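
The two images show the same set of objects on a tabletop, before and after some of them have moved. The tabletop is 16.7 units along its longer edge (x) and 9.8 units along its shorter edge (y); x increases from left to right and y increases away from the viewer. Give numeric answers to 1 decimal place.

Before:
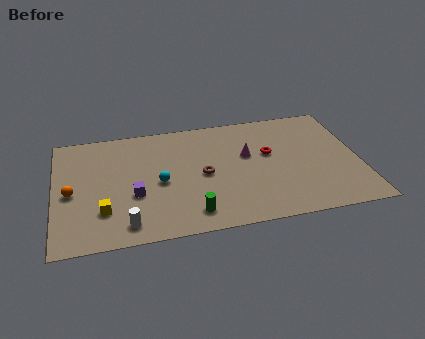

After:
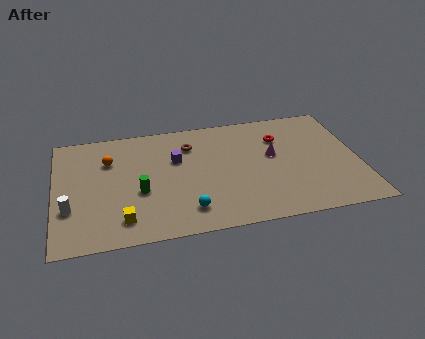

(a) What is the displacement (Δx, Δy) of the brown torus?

(-0.6, 2.7)

The brown torus started near (8.1, 4.7) and ended near (7.5, 7.4).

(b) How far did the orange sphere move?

3.2

The orange sphere moved from about (0.9, 4.5) to (3.0, 6.9), a distance of √(2.1² + 2.4²) ≈ 3.2.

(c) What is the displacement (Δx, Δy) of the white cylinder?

(-3.0, 1.8)

From the two frames, the white cylinder sits at roughly (3.8, 1.4) before and (0.8, 3.2) after.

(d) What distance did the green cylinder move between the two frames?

3.5

The green cylinder was near (7.3, 1.6) before and (4.6, 3.9) after, so it travelled √(2.7² + 2.3²) ≈ 3.5 units.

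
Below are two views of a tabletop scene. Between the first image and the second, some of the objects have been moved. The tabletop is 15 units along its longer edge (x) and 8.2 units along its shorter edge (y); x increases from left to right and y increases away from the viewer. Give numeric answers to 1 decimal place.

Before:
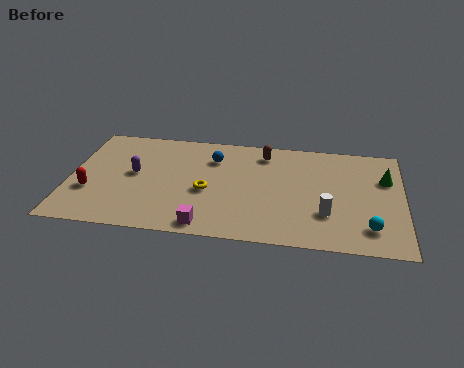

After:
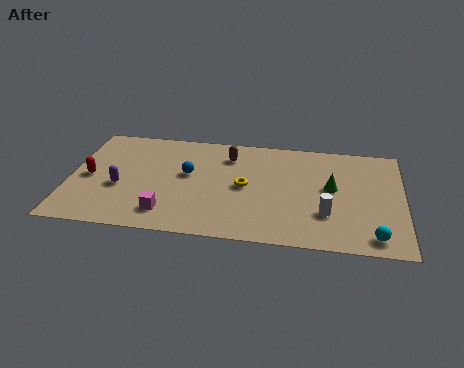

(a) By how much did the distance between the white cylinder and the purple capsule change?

+0.4

The distance was about 8.9 in the first image and 9.3 in the second, so they moved 0.4 units further apart.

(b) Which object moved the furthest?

the green cone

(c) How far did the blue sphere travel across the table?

1.8

The blue sphere was near (6.4, 6.1) before and (5.3, 4.7) after, so it travelled √(1.1² + 1.4²) ≈ 1.8 units.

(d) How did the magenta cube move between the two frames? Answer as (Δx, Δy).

(-1.8, 0.7)

From the two frames, the magenta cube sits at roughly (6.3, 0.9) before and (4.5, 1.6) after.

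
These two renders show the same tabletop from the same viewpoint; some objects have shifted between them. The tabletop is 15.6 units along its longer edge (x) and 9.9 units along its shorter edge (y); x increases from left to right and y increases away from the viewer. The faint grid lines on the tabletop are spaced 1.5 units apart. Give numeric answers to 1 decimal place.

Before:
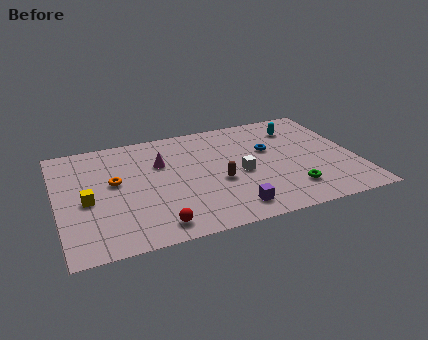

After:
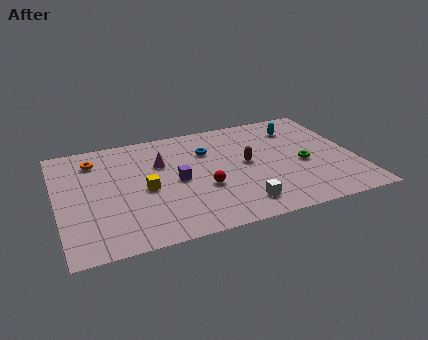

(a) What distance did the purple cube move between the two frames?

4.1

The purple cube was near (8.7, 1.5) before and (6.2, 4.8) after, so it travelled √(2.5² + 3.3²) ≈ 4.1 units.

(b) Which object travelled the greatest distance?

the purple cube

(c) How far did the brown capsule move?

2.0

The brown capsule was near (8.3, 4.0) before and (9.9, 5.2) after, so it travelled √(1.6² + 1.2²) ≈ 2.0 units.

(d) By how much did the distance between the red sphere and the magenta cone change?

-1.8

They were about 5.3 units apart before and 3.5 after — 1.8 units closer together.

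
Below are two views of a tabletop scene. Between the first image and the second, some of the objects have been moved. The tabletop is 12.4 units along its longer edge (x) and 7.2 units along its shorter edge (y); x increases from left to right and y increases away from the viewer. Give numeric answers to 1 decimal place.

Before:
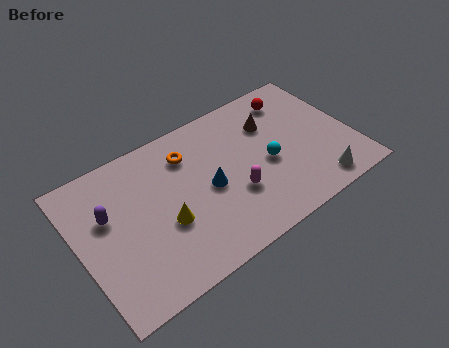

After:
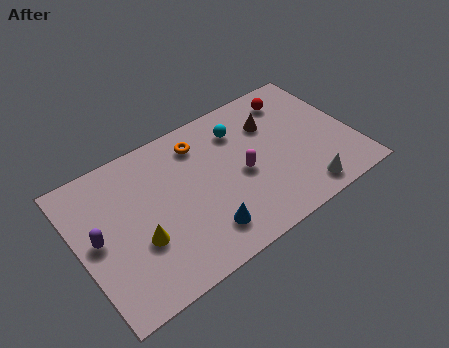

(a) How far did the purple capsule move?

1.0

From (1.4, 4.5) to (0.8, 3.7), the purple capsule covered √(0.6² + 0.8²) ≈ 1.0 units.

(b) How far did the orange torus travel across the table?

0.7

From (5.2, 5.5) to (5.8, 5.8), the orange torus covered √(0.6² + 0.3²) ≈ 0.7 units.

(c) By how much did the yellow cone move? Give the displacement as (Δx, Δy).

(-1.2, -0.2)

From the two frames, the yellow cone sits at roughly (3.7, 2.8) before and (2.5, 2.6) after.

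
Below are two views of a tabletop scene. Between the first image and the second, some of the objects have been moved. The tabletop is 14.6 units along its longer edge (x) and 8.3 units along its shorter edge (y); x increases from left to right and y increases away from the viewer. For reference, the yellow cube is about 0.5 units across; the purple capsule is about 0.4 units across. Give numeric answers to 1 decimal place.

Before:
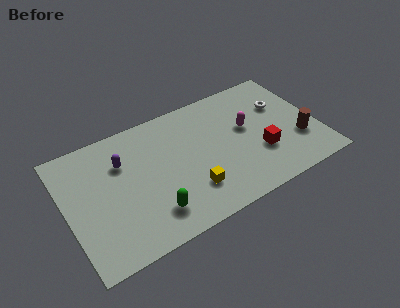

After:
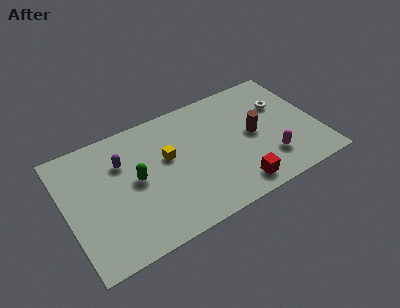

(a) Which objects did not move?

the white torus and the purple capsule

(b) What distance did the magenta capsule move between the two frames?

2.8

The magenta capsule moved from about (10.6, 4.8) to (11.5, 2.1), a distance of √(0.9² + 2.7²) ≈ 2.8.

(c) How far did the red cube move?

2.3

From (11.1, 2.8) to (9.4, 1.2), the red cube covered √(1.7² + 1.6²) ≈ 2.3 units.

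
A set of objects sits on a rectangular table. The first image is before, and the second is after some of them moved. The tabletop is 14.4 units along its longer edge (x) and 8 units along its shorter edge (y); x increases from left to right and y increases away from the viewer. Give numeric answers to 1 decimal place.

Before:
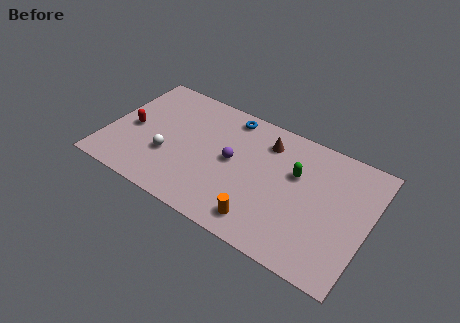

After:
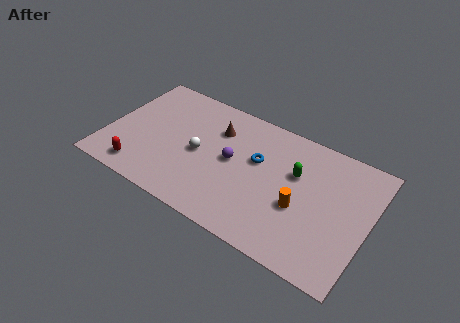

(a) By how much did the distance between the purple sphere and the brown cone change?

-0.7

Before: roughly 2.6 units apart; after: 1.9. That's 0.7 units closer together.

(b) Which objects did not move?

the purple sphere and the green capsule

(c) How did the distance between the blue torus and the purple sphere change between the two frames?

-1.4

They were about 2.9 units apart before and 1.5 after — 1.4 units closer together.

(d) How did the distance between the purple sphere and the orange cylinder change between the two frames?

+0.4

They were about 3.6 units apart before and 4.0 after — 0.4 units further apart.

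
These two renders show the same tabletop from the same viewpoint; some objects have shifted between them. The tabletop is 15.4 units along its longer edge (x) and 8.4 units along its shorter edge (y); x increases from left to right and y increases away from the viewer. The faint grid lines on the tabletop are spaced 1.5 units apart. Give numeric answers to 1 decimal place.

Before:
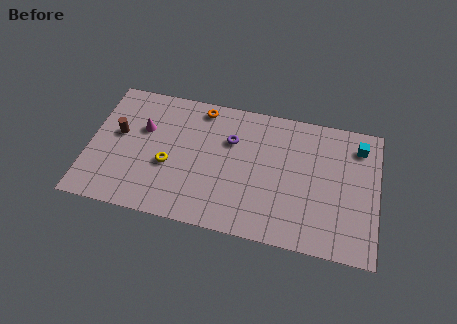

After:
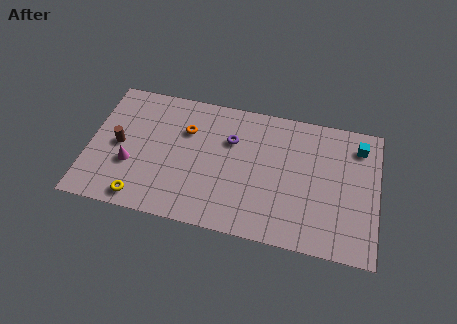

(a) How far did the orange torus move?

1.7

The orange torus was near (5.8, 7.4) before and (5.1, 5.8) after, so it travelled √(0.7² + 1.6²) ≈ 1.7 units.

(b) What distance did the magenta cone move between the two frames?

2.5

The magenta cone moved from about (2.8, 5.4) to (2.3, 3.0), a distance of √(0.5² + 2.4²) ≈ 2.5.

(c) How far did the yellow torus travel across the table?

2.7

The yellow torus moved from about (4.3, 3.4) to (3.0, 1.0), a distance of √(1.3² + 2.4²) ≈ 2.7.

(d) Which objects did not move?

the cyan cube and the purple torus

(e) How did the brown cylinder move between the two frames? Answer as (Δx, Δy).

(0.1, -0.7)

The brown cylinder was at about (1.5, 4.8) and moved to about (1.6, 4.1).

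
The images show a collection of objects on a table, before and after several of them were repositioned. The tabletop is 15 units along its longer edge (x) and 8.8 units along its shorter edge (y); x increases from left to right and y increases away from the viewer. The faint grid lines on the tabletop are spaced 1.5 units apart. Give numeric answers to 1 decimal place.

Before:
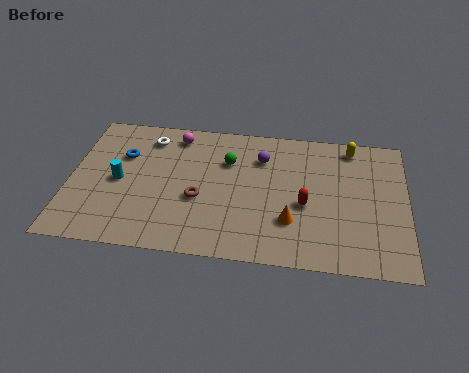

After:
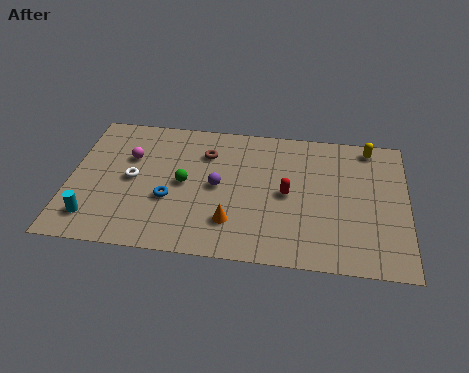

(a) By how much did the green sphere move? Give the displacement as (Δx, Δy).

(-1.9, -1.7)

The green sphere was at about (7.0, 6.1) and moved to about (5.1, 4.4).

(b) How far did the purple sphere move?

2.8

The purple sphere moved from about (8.5, 6.5) to (6.6, 4.4), a distance of √(1.9² + 2.1²) ≈ 2.8.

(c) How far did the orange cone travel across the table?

2.6

The orange cone moved from about (9.9, 2.6) to (7.3, 2.2), a distance of √(2.6² + 0.4²) ≈ 2.6.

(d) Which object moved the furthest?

the blue torus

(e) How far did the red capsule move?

1.0

The red capsule was near (10.5, 3.7) before and (9.7, 4.3) after, so it travelled √(0.8² + 0.6²) ≈ 1.0 units.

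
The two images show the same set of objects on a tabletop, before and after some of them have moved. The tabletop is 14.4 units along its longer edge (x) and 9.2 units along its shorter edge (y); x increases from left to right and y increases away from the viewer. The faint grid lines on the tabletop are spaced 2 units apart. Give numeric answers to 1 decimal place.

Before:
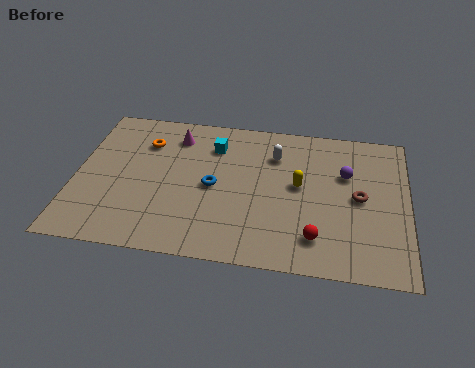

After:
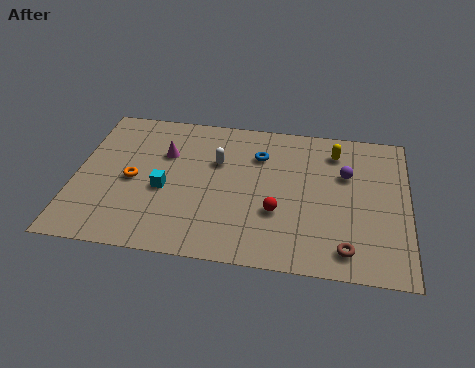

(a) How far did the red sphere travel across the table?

2.1

The red sphere was near (10.5, 1.9) before and (8.8, 3.2) after, so it travelled √(1.7² + 1.3²) ≈ 2.1 units.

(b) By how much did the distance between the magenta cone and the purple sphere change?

+0.3

The distance was about 7.6 in the first image and 7.9 in the second, so they moved 0.3 units further apart.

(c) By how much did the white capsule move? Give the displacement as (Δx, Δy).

(-2.5, -0.8)

The white capsule started near (8.6, 6.8) and ended near (6.1, 6.0).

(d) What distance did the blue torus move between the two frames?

3.0

The blue torus was near (6.0, 4.4) before and (7.9, 6.7) after, so it travelled √(1.9² + 2.3²) ≈ 3.0 units.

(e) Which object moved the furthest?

the cyan cube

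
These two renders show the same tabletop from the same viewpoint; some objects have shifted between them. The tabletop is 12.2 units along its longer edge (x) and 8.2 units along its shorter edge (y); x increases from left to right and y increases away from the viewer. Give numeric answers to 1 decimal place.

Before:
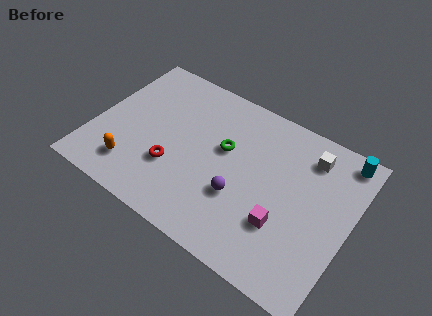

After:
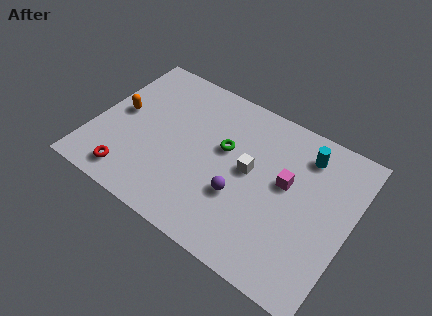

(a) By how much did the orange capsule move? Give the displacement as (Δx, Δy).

(-1.1, 2.6)

From the two frames, the orange capsule sits at roughly (2.2, 1.7) before and (1.1, 4.3) after.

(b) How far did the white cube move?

3.3

The white cube was near (9.9, 6.6) before and (7.4, 4.4) after, so it travelled √(2.5² + 2.2²) ≈ 3.3 units.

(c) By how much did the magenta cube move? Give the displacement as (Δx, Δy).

(-0.2, 2.1)

The magenta cube was at about (9.3, 2.6) and moved to about (9.1, 4.7).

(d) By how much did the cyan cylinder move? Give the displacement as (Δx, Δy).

(-1.7, -0.7)

From the two frames, the cyan cylinder sits at roughly (11.4, 7.3) before and (9.7, 6.6) after.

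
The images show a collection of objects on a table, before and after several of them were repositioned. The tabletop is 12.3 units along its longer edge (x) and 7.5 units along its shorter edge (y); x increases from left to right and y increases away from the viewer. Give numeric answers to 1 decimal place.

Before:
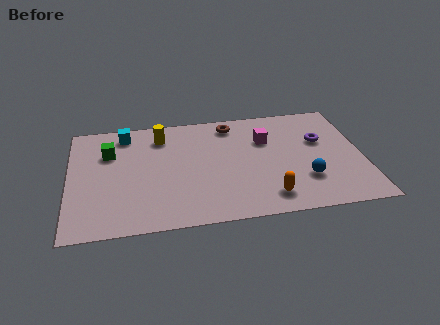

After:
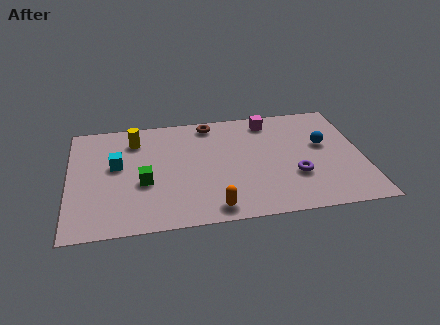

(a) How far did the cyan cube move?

2.1

The cyan cube moved from about (2.4, 6.4) to (2.0, 4.3), a distance of √(0.4² + 2.1²) ≈ 2.1.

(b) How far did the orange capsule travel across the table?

2.3

From (8.2, 1.3) to (5.9, 0.9), the orange capsule covered √(2.3² + 0.4²) ≈ 2.3 units.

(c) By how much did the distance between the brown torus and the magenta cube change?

+0.6

Before: roughly 1.9 units apart; after: 2.5. That's 0.6 units further apart.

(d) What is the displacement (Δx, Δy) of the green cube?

(1.4, -2.2)

From the two frames, the green cube sits at roughly (1.7, 5.2) before and (3.1, 3.0) after.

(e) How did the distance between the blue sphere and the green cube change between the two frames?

-0.9

Before: roughly 8.6 units apart; after: 7.7. That's 0.9 units closer together.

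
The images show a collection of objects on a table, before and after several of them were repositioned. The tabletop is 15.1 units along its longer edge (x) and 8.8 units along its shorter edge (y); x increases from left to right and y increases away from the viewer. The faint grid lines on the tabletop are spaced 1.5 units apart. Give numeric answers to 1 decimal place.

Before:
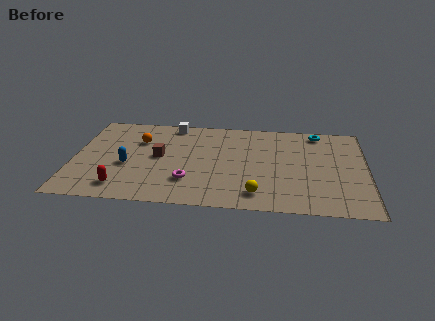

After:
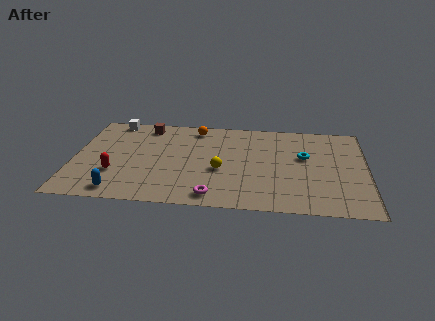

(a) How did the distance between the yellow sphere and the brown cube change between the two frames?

-0.3

Before: roughly 6.0 units apart; after: 5.7. That's 0.3 units closer together.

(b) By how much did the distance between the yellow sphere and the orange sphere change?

-3.5

Before: roughly 7.7 units apart; after: 4.2. That's 3.5 units closer together.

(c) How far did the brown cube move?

3.1

From (4.4, 4.6) to (3.6, 7.6), the brown cube covered √(0.8² + 3.0²) ≈ 3.1 units.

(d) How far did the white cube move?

3.1

The white cube moved from about (5.0, 7.9) to (1.9, 8.0), a distance of √(3.1² + 0.1²) ≈ 3.1.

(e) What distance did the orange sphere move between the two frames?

3.3

The orange sphere was near (3.3, 6.1) before and (6.2, 7.6) after, so it travelled √(2.9² + 1.5²) ≈ 3.3 units.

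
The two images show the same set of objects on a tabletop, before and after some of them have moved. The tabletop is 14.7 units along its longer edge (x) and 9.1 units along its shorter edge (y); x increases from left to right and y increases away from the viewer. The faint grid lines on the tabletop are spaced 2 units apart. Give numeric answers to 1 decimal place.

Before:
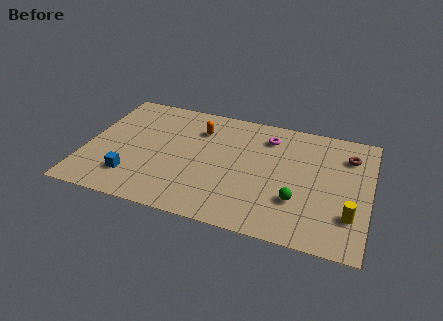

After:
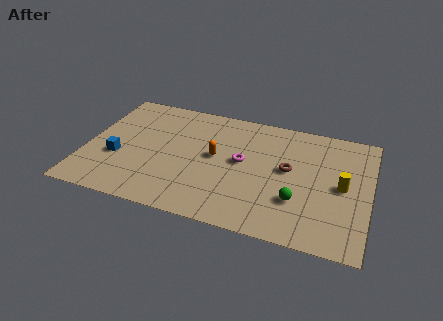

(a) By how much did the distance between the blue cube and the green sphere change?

+0.9

The distance was about 8.5 in the first image and 9.4 in the second, so they moved 0.9 units further apart.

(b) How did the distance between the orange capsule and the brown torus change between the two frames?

-4.0

They were about 7.8 units apart before and 3.8 after — 4.0 units closer together.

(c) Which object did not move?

the green sphere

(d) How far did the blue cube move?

1.6

The blue cube moved from about (2.6, 2.1) to (1.7, 3.4), a distance of √(0.9² + 1.3²) ≈ 1.6.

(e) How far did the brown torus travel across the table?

3.6

The brown torus moved from about (13.5, 6.9) to (10.5, 5.0), a distance of √(3.0² + 1.9²) ≈ 3.6.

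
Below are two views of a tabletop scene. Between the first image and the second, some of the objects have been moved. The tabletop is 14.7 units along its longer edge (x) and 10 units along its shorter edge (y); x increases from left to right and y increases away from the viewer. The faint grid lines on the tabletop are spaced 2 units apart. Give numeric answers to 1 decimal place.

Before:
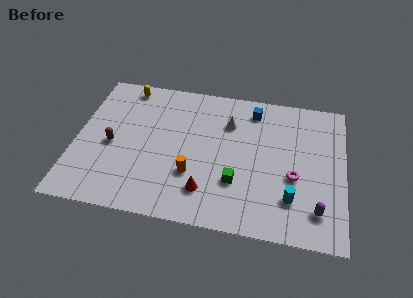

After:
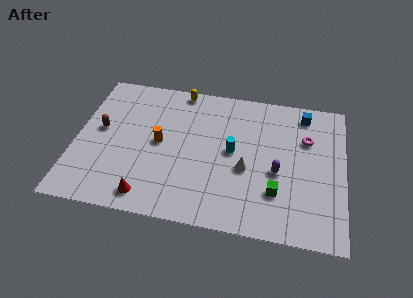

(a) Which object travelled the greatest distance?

the cyan cylinder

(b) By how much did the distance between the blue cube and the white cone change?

+3.6

They were about 1.8 units apart before and 5.4 after — 3.6 units further apart.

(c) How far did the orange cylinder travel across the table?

2.7

The orange cylinder moved from about (6.5, 3.2) to (4.6, 5.1), a distance of √(1.9² + 1.9²) ≈ 2.7.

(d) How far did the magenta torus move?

2.9

The magenta torus moved from about (12.0, 4.0) to (12.6, 6.8), a distance of √(0.6² + 2.8²) ≈ 2.9.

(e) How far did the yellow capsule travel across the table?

3.0

The yellow capsule moved from about (2.5, 8.9) to (5.5, 9.2), a distance of √(3.0² + 0.3²) ≈ 3.0.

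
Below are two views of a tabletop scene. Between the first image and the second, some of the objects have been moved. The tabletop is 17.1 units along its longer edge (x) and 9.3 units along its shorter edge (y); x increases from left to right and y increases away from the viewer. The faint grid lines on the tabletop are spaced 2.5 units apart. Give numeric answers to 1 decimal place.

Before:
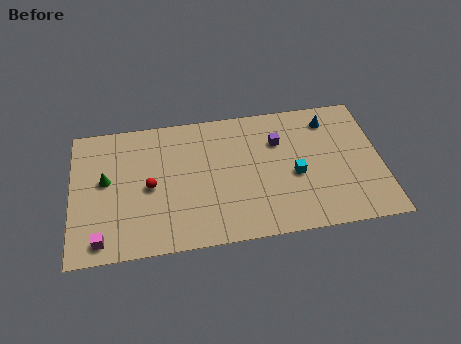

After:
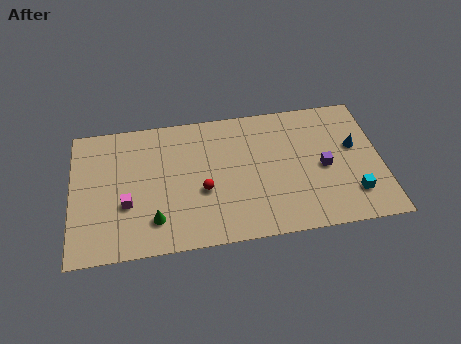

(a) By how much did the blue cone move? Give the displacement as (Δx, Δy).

(1.3, -2.1)

From the two frames, the blue cone sits at roughly (14.4, 7.6) before and (15.7, 5.5) after.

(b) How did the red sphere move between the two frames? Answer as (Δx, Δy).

(2.9, -0.7)

The red sphere started near (4.3, 4.4) and ended near (7.2, 3.7).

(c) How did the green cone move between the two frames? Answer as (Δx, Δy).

(2.6, -3.1)

From the two frames, the green cone sits at roughly (1.9, 5.2) before and (4.5, 2.1) after.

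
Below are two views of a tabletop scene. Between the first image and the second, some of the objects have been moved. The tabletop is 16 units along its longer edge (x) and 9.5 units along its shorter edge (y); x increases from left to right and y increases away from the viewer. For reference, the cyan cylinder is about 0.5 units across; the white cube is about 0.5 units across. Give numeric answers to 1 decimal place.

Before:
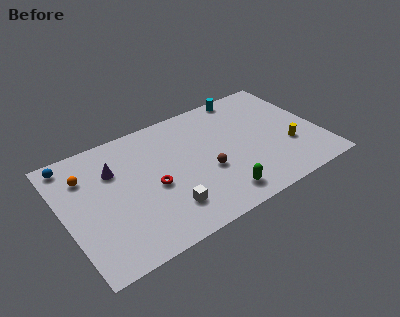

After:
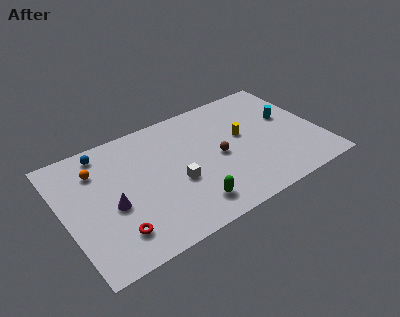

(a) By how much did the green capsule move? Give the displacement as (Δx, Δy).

(-1.8, 0.2)

From the two frames, the green capsule sits at roughly (9.1, 1.5) before and (7.3, 1.7) after.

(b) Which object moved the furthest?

the cyan cylinder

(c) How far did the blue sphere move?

2.0

The blue sphere moved from about (0.9, 8.4) to (2.9, 8.3), a distance of √(2.0² + 0.1²) ≈ 2.0.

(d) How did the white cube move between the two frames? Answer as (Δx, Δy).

(0.9, 1.6)

The white cube started near (5.9, 2.2) and ended near (6.8, 3.8).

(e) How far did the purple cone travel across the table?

2.6

From (3.3, 6.6) to (2.8, 4.0), the purple cone covered √(0.5² + 2.6²) ≈ 2.6 units.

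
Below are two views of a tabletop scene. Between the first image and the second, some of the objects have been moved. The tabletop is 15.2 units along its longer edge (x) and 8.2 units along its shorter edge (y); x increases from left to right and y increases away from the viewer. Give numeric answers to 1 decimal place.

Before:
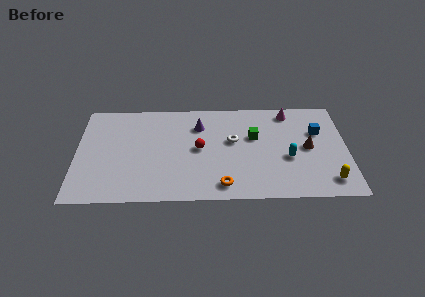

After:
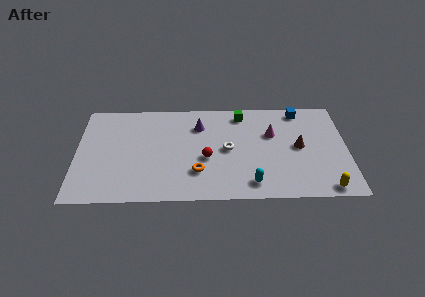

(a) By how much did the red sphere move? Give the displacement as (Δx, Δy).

(0.4, -0.8)

The red sphere started near (6.9, 4.2) and ended near (7.3, 3.4).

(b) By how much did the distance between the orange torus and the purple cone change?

-1.3

They were about 5.1 units apart before and 3.8 after — 1.3 units closer together.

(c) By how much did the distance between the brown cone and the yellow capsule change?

+0.8

The distance was about 2.9 in the first image and 3.7 in the second, so they moved 0.8 units further apart.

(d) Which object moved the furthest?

the cyan capsule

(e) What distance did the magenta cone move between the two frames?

2.1

The magenta cone moved from about (12.0, 7.1) to (11.0, 5.3), a distance of √(1.0² + 1.8²) ≈ 2.1.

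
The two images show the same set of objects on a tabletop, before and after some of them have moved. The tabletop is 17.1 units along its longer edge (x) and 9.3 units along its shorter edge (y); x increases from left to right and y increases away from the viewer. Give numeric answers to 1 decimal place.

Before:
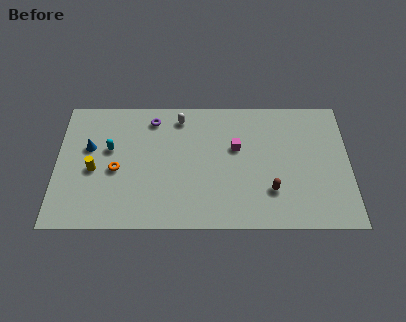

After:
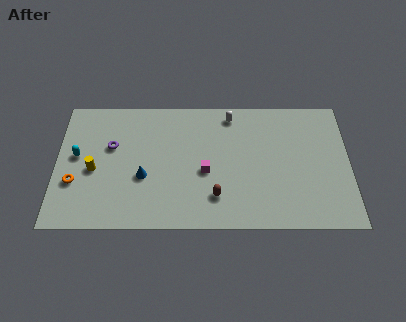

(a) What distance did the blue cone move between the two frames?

3.8

The blue cone was near (1.9, 5.7) before and (5.1, 3.6) after, so it travelled √(3.2² + 2.1²) ≈ 3.8 units.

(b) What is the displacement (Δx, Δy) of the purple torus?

(-2.4, -2.0)

The purple torus started near (5.6, 7.8) and ended near (3.2, 5.8).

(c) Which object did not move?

the yellow cylinder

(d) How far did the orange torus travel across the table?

2.6

The orange torus moved from about (3.5, 4.1) to (1.1, 3.2), a distance of √(2.4² + 0.9²) ≈ 2.6.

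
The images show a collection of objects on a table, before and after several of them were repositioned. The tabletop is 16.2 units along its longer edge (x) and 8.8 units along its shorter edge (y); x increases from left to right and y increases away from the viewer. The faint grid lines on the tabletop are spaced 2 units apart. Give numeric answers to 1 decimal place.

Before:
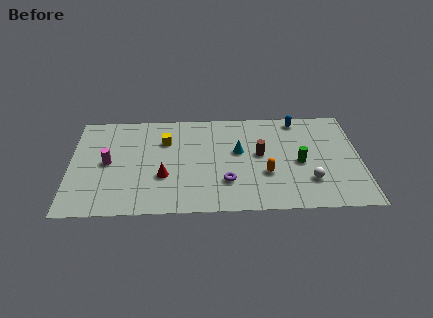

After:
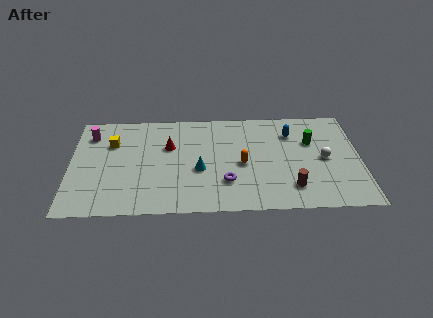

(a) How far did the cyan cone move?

2.7

From (9.4, 5.1) to (7.2, 3.6), the cyan cone covered √(2.2² + 1.5²) ≈ 2.7 units.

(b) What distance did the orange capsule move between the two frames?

1.6

From (10.9, 3.1) to (9.6, 4.0), the orange capsule covered √(1.3² + 0.9²) ≈ 1.6 units.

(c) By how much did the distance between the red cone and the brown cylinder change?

+2.1

Before: roughly 5.7 units apart; after: 7.8. That's 2.1 units further apart.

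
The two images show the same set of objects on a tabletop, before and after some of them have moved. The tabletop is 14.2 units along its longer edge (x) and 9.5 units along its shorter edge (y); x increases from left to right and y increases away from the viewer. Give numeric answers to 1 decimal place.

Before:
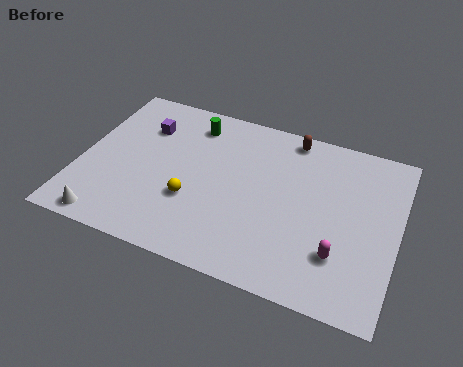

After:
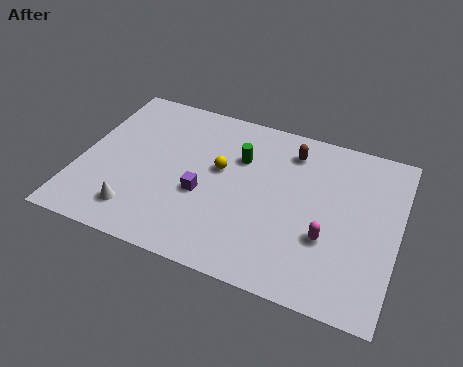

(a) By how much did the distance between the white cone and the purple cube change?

-2.7

They were about 6.1 units apart before and 3.4 after — 2.7 units closer together.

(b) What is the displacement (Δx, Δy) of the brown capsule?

(0.1, -0.8)

The brown capsule started near (9.1, 8.5) and ended near (9.2, 7.7).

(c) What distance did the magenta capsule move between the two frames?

0.9

The magenta capsule was near (11.8, 2.6) before and (11.2, 3.3) after, so it travelled √(0.6² + 0.7²) ≈ 0.9 units.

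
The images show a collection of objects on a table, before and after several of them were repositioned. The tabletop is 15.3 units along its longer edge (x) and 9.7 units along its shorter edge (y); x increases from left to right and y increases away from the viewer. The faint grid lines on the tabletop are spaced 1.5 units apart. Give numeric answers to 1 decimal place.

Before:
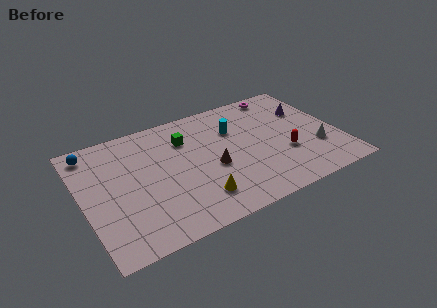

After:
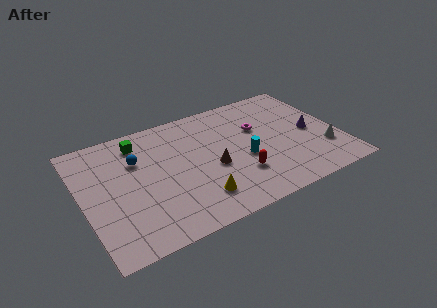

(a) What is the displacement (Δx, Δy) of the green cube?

(-2.7, 0.9)

From the two frames, the green cube sits at roughly (6.4, 7.1) before and (3.7, 8.0) after.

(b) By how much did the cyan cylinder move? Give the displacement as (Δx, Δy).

(0.2, -2.7)

The cyan cylinder was at about (9.3, 6.7) and moved to about (9.5, 4.0).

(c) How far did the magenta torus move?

3.1

From (12.5, 8.7) to (10.7, 6.2), the magenta torus covered √(1.8² + 2.5²) ≈ 3.1 units.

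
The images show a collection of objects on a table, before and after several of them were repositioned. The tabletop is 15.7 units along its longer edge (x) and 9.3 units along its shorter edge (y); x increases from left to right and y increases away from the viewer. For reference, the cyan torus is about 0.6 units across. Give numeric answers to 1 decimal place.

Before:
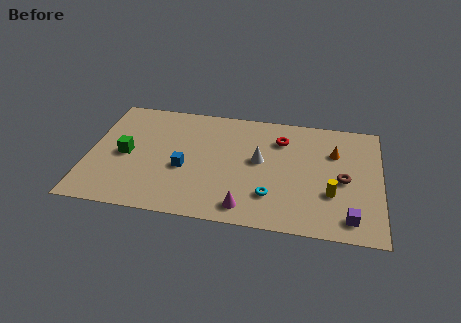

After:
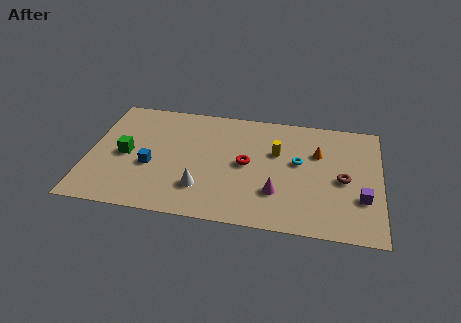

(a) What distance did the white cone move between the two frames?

4.0

The white cone moved from about (9.2, 5.1) to (6.2, 2.4), a distance of √(3.0² + 2.7²) ≈ 4.0.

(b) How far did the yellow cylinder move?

4.1

The yellow cylinder was near (13.1, 3.1) before and (10.1, 5.9) after, so it travelled √(3.0² + 2.8²) ≈ 4.1 units.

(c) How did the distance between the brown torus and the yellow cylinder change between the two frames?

+2.6

They were about 1.3 units apart before and 3.9 after — 2.6 units further apart.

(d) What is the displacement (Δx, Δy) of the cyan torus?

(1.4, 2.9)

The cyan torus started near (9.9, 2.4) and ended near (11.3, 5.3).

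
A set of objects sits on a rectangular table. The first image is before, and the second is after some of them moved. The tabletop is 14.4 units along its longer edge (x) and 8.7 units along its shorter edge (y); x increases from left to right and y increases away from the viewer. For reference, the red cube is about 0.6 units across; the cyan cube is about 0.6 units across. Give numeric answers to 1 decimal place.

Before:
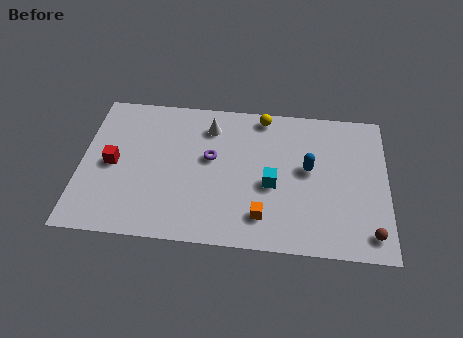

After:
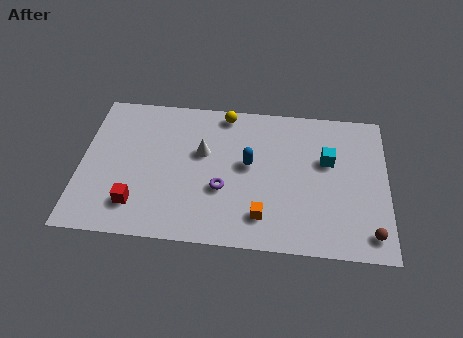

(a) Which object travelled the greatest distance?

the cyan cube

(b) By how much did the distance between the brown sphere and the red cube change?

-1.5

Before: roughly 12.4 units apart; after: 10.9. That's 1.5 units closer together.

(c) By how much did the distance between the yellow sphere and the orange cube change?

+0.3

They were about 6.0 units apart before and 6.3 after — 0.3 units further apart.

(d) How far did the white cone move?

1.6

The white cone moved from about (6.0, 6.9) to (5.7, 5.3), a distance of √(0.3² + 1.6²) ≈ 1.6.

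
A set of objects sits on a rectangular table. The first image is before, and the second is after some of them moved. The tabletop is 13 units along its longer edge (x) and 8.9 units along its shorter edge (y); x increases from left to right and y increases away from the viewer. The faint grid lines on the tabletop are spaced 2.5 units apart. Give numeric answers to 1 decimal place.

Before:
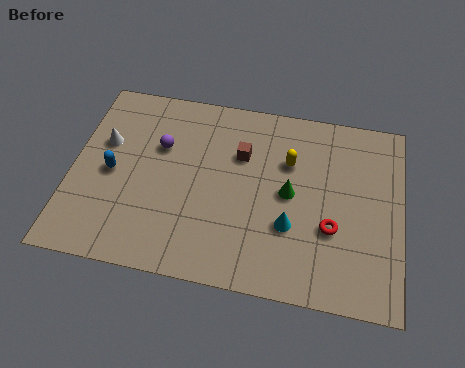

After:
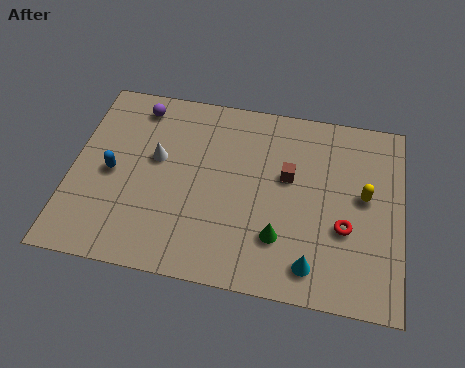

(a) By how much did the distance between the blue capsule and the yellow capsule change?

+2.8

The distance was about 7.1 in the first image and 9.9 in the second, so they moved 2.8 units further apart.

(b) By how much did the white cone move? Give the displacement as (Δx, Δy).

(2.1, -0.4)

The white cone was at about (1.2, 5.6) and moved to about (3.3, 5.2).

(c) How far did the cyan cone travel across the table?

1.8

The cyan cone was near (8.7, 3.0) before and (9.6, 1.4) after, so it travelled √(0.9² + 1.6²) ≈ 1.8 units.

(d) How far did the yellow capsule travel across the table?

3.2

The yellow capsule moved from about (8.5, 6.0) to (11.5, 4.9), a distance of √(3.0² + 1.1²) ≈ 3.2.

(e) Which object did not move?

the blue capsule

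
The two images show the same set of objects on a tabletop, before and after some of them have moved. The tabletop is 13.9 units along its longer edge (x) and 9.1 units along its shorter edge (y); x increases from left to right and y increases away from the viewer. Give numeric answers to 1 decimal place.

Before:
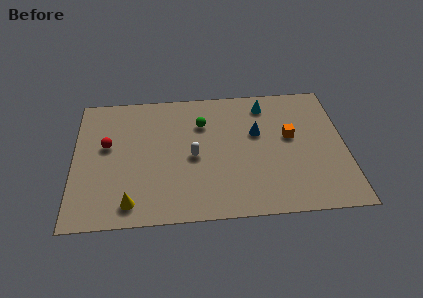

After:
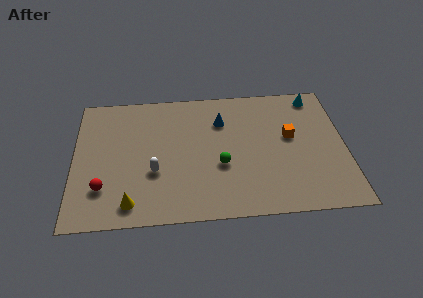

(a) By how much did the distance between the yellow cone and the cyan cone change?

+2.3

The distance was about 9.4 in the first image and 11.7 in the second, so they moved 2.3 units further apart.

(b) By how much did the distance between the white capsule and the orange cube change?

+2.2

Before: roughly 5.1 units apart; after: 7.3. That's 2.2 units further apart.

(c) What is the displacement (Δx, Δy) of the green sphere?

(0.9, -3.0)

The green sphere was at about (6.6, 6.5) and moved to about (7.5, 3.5).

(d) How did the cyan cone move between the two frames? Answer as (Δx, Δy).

(2.6, 0.4)

The cyan cone started near (9.9, 7.6) and ended near (12.5, 8.0).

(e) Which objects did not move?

the orange cube and the yellow cone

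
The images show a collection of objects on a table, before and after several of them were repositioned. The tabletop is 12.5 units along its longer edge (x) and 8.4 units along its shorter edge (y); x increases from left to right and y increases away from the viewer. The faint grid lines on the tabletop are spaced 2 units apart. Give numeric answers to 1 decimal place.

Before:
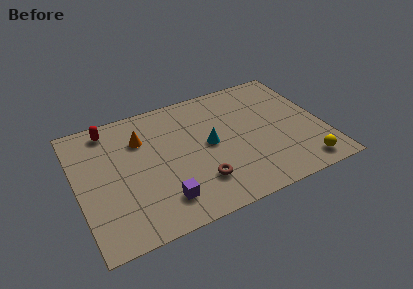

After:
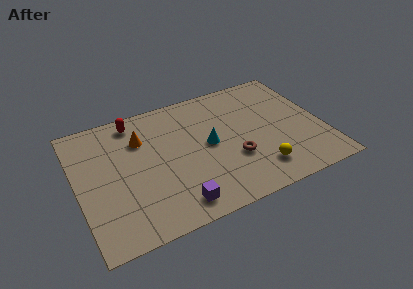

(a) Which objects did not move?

the orange cone and the cyan cone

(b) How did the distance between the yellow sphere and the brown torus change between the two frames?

-3.7

Before: roughly 5.3 units apart; after: 1.6. That's 3.7 units closer together.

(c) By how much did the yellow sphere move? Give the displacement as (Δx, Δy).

(-2.2, 0.6)

The yellow sphere was at about (11.1, 1.1) and moved to about (8.9, 1.7).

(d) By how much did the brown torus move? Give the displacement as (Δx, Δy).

(1.9, 0.8)

The brown torus was at about (5.9, 2.1) and moved to about (7.8, 2.9).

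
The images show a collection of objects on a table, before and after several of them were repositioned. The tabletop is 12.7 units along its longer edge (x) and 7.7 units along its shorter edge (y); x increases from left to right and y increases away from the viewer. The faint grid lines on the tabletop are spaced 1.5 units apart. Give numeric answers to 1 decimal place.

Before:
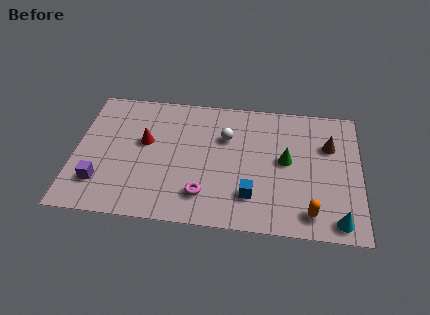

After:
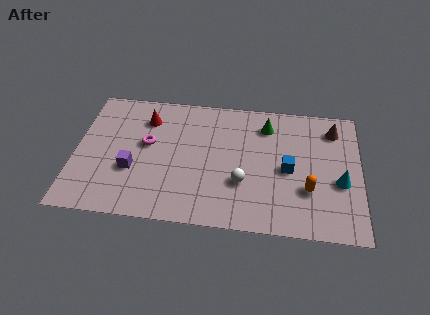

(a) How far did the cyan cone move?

2.2

From (11.7, 0.9) to (11.8, 3.1), the cyan cone covered √(0.1² + 2.2²) ≈ 2.2 units.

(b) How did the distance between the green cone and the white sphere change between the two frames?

+0.7

They were about 2.9 units apart before and 3.6 after — 0.7 units further apart.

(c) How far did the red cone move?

1.4

From (3.1, 4.5) to (3.1, 5.9), the red cone covered √(0.0² + 1.4²) ≈ 1.4 units.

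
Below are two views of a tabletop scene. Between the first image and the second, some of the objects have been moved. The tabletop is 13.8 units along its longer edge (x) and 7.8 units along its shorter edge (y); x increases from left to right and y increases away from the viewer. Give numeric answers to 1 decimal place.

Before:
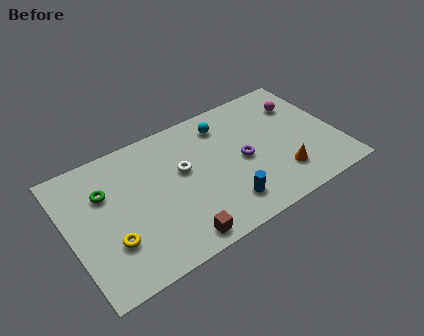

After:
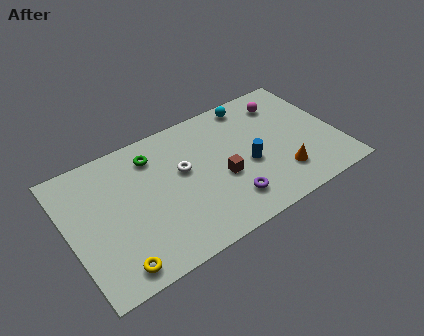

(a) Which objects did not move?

the white torus and the orange cone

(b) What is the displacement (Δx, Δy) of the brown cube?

(2.7, 2.3)

The brown cube started near (5.0, 0.9) and ended near (7.7, 3.2).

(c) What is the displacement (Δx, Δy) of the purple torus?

(-1.1, -2.0)

The purple torus was at about (8.9, 3.7) and moved to about (7.8, 1.7).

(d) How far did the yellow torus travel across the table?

1.4

The yellow torus moved from about (1.9, 2.4) to (1.9, 1.0), a distance of √(0.0² + 1.4²) ≈ 1.4.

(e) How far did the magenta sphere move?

0.9

From (12.3, 5.7) to (11.5, 6.2), the magenta sphere covered √(0.8² + 0.5²) ≈ 0.9 units.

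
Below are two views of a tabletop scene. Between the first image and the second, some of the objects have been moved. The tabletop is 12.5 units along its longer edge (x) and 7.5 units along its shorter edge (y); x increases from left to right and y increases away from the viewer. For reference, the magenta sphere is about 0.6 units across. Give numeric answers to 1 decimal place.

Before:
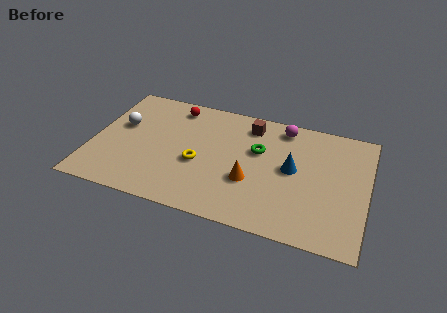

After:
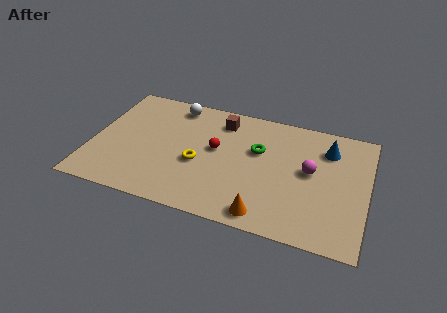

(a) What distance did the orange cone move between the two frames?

2.0

From (7.3, 2.7) to (8.1, 0.9), the orange cone covered √(0.8² + 1.8²) ≈ 2.0 units.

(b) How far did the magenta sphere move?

2.8

The magenta sphere moved from about (8.5, 6.5) to (9.9, 4.1), a distance of √(1.4² + 2.4²) ≈ 2.8.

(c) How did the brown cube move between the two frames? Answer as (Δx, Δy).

(-1.3, -0.1)

The brown cube was at about (7.0, 6.2) and moved to about (5.7, 6.1).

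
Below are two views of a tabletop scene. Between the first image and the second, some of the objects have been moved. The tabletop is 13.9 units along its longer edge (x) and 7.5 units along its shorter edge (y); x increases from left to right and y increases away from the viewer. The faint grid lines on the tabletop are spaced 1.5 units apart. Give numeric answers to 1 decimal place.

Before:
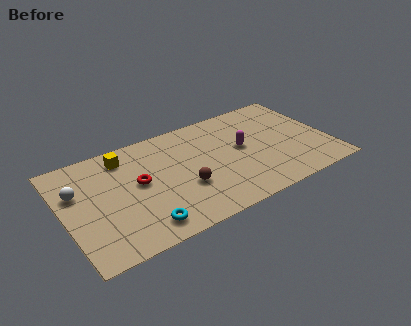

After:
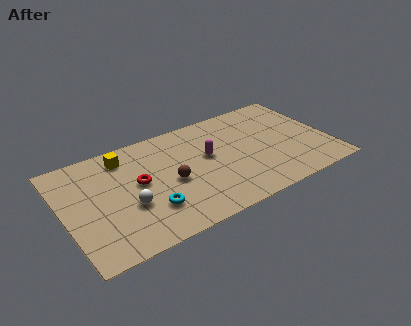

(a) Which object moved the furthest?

the white sphere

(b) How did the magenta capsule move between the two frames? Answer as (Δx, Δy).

(-1.8, 0.2)

From the two frames, the magenta capsule sits at roughly (9.4, 4.1) before and (7.6, 4.3) after.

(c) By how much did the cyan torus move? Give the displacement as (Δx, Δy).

(0.5, 0.9)

The cyan torus started near (3.7, 1.2) and ended near (4.2, 2.1).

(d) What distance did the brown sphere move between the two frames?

0.9

From (6.1, 2.7) to (5.5, 3.4), the brown sphere covered √(0.6² + 0.7²) ≈ 0.9 units.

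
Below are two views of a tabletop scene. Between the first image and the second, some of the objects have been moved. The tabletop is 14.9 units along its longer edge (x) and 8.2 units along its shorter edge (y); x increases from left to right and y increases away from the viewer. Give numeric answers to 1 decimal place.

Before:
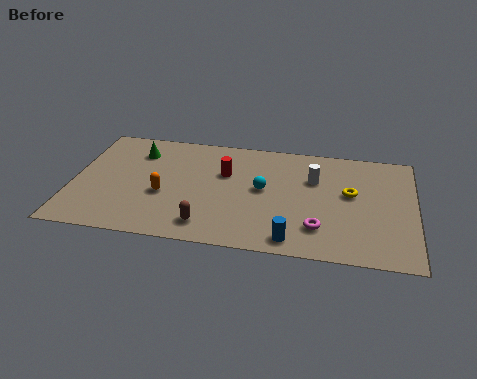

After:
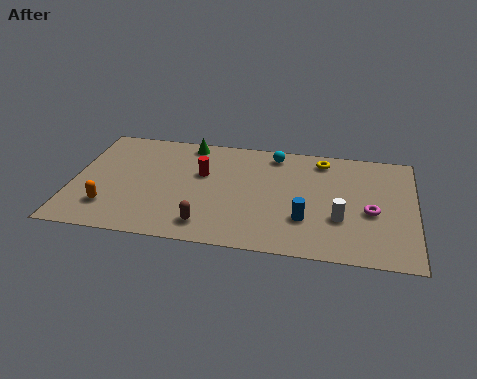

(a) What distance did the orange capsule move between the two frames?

2.6

The orange capsule moved from about (4.0, 3.3) to (1.7, 2.0), a distance of √(2.3² + 1.3²) ≈ 2.6.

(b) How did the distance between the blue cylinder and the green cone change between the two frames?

-1.6

Before: roughly 8.8 units apart; after: 7.2. That's 1.6 units closer together.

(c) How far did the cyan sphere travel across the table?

2.7

From (8.3, 4.4) to (8.7, 7.1), the cyan sphere covered √(0.4² + 2.7²) ≈ 2.7 units.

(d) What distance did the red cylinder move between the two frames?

1.0

From (6.6, 5.3) to (5.6, 5.1), the red cylinder covered √(1.0² + 0.2²) ≈ 1.0 units.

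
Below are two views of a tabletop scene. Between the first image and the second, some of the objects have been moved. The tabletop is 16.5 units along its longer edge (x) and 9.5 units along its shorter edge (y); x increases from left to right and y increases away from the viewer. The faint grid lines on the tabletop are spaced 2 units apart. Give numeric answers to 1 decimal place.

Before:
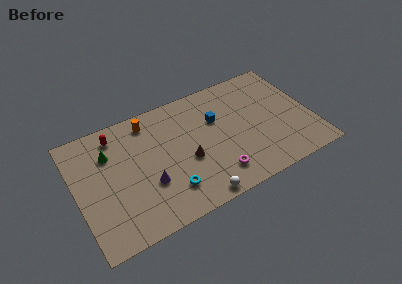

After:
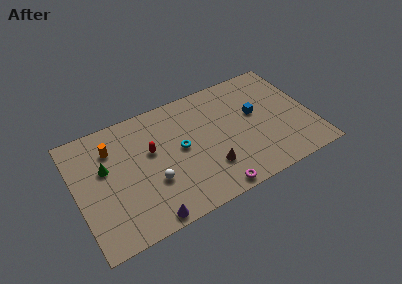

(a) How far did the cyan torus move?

3.0

From (6.1, 2.2) to (7.3, 5.0), the cyan torus covered √(1.2² + 2.8²) ≈ 3.0 units.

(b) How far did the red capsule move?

3.2

The red capsule moved from about (3.1, 8.0) to (5.3, 5.7), a distance of √(2.2² + 2.3²) ≈ 3.2.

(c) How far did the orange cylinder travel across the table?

2.9

The orange cylinder was near (5.4, 8.1) before and (2.7, 7.1) after, so it travelled √(2.7² + 1.0²) ≈ 2.9 units.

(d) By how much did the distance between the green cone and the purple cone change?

+1.3

They were about 4.2 units apart before and 5.5 after — 1.3 units further apart.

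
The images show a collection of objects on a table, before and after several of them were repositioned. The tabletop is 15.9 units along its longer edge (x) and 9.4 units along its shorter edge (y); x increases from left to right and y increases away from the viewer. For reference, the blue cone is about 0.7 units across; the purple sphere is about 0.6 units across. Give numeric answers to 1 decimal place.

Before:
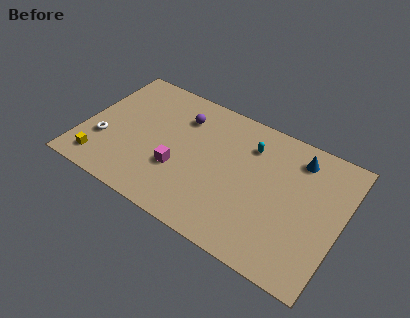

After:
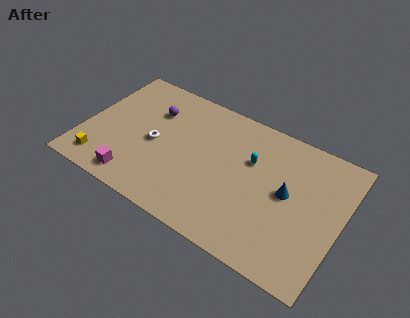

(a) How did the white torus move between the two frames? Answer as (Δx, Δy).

(3.0, 1.3)

The white torus was at about (1.4, 3.1) and moved to about (4.4, 4.4).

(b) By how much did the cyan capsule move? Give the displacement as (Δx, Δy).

(0.2, -1.0)

From the two frames, the cyan capsule sits at roughly (10.0, 7.1) before and (10.2, 6.1) after.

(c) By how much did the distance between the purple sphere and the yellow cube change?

-1.3

Before: roughly 7.0 units apart; after: 5.7. That's 1.3 units closer together.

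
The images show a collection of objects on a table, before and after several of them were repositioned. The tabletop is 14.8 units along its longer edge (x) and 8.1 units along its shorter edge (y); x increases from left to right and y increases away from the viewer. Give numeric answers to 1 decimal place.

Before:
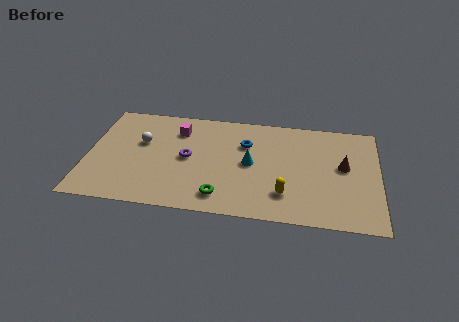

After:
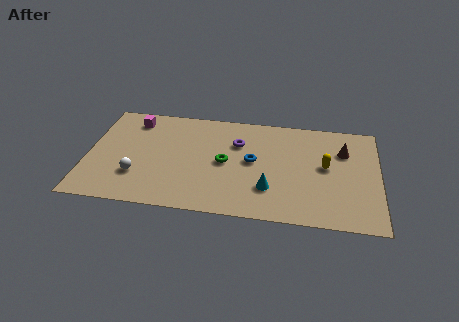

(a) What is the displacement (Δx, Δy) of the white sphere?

(-0.1, -2.6)

The white sphere was at about (2.7, 5.0) and moved to about (2.6, 2.4).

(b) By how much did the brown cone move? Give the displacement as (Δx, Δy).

(0.0, 1.2)

The brown cone was at about (13.0, 4.5) and moved to about (13.0, 5.7).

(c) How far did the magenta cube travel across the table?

2.4

The magenta cube was near (4.5, 6.2) before and (2.2, 6.7) after, so it travelled √(2.3² + 0.5²) ≈ 2.4 units.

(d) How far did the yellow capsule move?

3.1

The yellow capsule was near (10.1, 2.0) before and (12.1, 4.4) after, so it travelled √(2.0² + 2.4²) ≈ 3.1 units.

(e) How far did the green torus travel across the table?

2.6

The green torus moved from about (6.9, 1.4) to (7.0, 4.0), a distance of √(0.1² + 2.6²) ≈ 2.6.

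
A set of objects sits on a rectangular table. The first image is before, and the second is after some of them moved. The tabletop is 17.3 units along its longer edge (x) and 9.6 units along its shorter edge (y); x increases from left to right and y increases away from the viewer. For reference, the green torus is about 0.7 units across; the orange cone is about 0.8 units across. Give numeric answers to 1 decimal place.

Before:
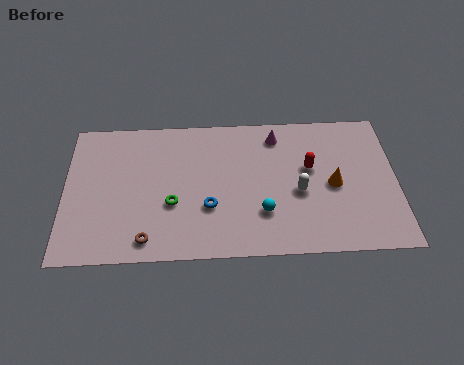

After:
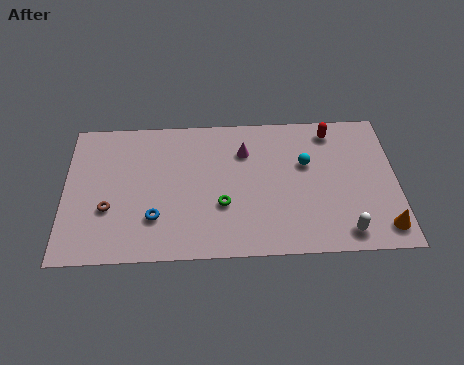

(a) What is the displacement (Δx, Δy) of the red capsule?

(1.2, 2.5)

From the two frames, the red capsule sits at roughly (12.8, 5.7) before and (14.0, 8.2) after.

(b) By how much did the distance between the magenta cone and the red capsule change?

+1.9

The distance was about 2.9 in the first image and 4.8 in the second, so they moved 1.9 units further apart.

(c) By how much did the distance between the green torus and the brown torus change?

+3.3

Before: roughly 2.6 units apart; after: 5.9. That's 3.3 units further apart.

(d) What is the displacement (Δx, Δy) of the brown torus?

(-2.0, 2.1)

From the two frames, the brown torus sits at roughly (4.3, 1.3) before and (2.3, 3.4) after.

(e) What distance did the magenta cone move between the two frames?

2.0

The magenta cone moved from about (11.1, 8.0) to (9.4, 7.0), a distance of √(1.7² + 1.0²) ≈ 2.0.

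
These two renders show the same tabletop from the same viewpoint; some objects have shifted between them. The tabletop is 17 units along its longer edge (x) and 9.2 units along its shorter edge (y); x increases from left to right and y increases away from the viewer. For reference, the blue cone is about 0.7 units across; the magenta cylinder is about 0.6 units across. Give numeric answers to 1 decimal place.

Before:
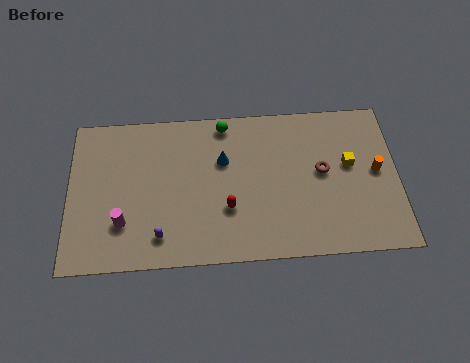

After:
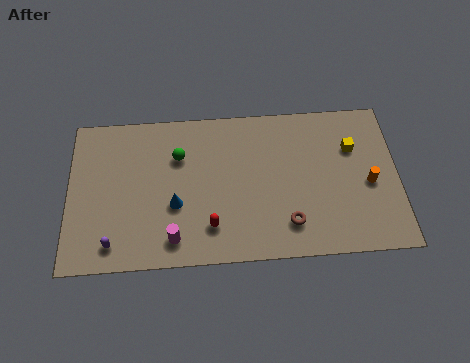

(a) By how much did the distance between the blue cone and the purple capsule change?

-1.6

Before: roughly 5.4 units apart; after: 3.8. That's 1.6 units closer together.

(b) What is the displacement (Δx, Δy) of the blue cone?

(-2.5, -2.5)

The blue cone started near (8.0, 6.0) and ended near (5.5, 3.5).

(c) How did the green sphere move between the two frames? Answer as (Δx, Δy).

(-2.4, -1.8)

From the two frames, the green sphere sits at roughly (8.1, 8.2) before and (5.7, 6.4) after.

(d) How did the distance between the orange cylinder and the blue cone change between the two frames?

+2.0

The distance was about 8.0 in the first image and 10.0 in the second, so they moved 2.0 units further apart.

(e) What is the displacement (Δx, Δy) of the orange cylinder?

(-0.4, -0.7)

The orange cylinder started near (15.9, 4.8) and ended near (15.5, 4.1).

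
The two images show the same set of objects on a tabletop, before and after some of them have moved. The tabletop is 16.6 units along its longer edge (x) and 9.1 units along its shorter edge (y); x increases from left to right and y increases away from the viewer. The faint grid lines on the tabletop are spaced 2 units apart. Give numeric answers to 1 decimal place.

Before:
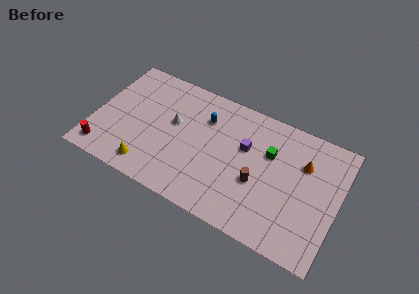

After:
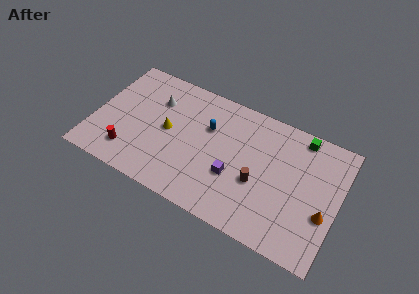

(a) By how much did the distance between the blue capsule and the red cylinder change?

-1.8

They were about 8.2 units apart before and 6.4 after — 1.8 units closer together.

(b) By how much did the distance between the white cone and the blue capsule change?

+1.3

They were about 2.4 units apart before and 3.7 after — 1.3 units further apart.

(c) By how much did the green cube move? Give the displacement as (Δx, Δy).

(1.9, 2.1)

From the two frames, the green cube sits at roughly (11.8, 6.0) before and (13.7, 8.1) after.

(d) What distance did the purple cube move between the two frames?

2.5

The purple cube moved from about (10.2, 5.7) to (9.7, 3.3), a distance of √(0.5² + 2.4²) ≈ 2.5.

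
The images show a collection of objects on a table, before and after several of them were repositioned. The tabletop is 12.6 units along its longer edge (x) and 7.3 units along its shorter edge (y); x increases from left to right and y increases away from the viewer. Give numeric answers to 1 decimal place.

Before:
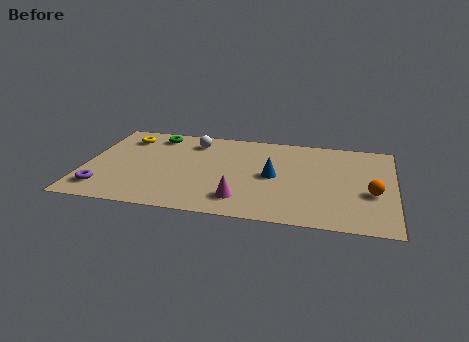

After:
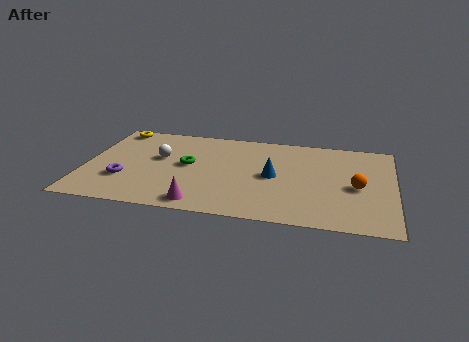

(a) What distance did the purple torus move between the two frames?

1.2

The purple torus moved from about (0.9, 1.4) to (1.7, 2.3), a distance of √(0.8² + 0.9²) ≈ 1.2.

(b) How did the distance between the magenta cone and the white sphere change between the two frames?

-1.0

Before: roughly 4.9 units apart; after: 3.9. That's 1.0 units closer together.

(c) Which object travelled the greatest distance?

the green torus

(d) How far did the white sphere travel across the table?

2.1

The white sphere moved from about (4.3, 5.9) to (3.0, 4.3), a distance of √(1.3² + 1.6²) ≈ 2.1.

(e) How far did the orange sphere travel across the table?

0.7

The orange sphere was near (11.7, 2.9) before and (11.1, 3.3) after, so it travelled √(0.6² + 0.4²) ≈ 0.7 units.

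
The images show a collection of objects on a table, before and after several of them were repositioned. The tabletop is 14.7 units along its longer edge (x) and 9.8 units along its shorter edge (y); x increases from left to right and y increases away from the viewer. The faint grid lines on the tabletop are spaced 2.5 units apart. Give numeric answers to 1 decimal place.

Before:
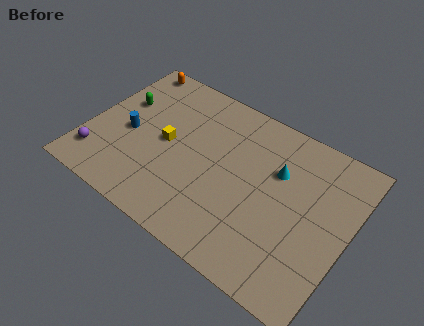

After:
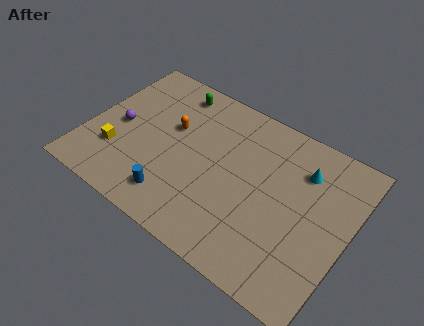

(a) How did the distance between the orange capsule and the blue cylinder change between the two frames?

-0.3

They were about 4.6 units apart before and 4.3 after — 0.3 units closer together.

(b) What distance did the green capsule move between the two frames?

3.4

The green capsule moved from about (1.5, 6.2) to (4.1, 8.4), a distance of √(2.6² + 2.2²) ≈ 3.4.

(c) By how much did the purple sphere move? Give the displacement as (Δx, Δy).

(0.7, 2.6)

The purple sphere started near (1.0, 2.0) and ended near (1.7, 4.6).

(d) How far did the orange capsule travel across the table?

4.2

From (1.4, 8.9) to (4.5, 6.0), the orange capsule covered √(3.1² + 2.9²) ≈ 4.2 units.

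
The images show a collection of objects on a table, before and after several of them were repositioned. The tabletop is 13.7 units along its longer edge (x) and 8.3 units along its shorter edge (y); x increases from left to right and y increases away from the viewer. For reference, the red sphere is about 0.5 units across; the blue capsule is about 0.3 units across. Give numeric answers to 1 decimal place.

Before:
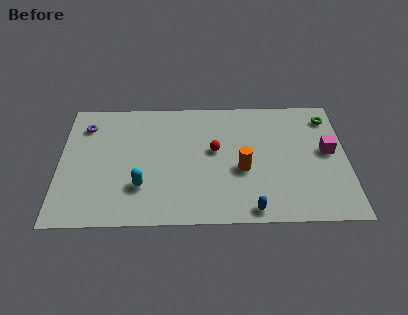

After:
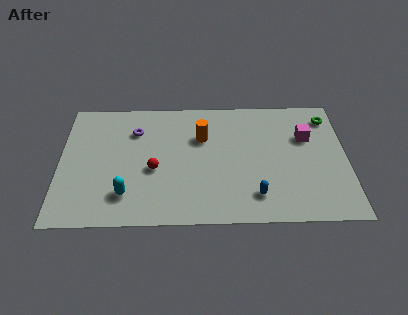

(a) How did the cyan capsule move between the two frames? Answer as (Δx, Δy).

(-0.7, -0.5)

From the two frames, the cyan capsule sits at roughly (3.9, 2.4) before and (3.2, 1.9) after.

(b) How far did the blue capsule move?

0.9

The blue capsule moved from about (9.1, 0.8) to (9.3, 1.7), a distance of √(0.2² + 0.9²) ≈ 0.9.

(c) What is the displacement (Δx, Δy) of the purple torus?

(2.4, -0.4)

From the two frames, the purple torus sits at roughly (1.2, 6.5) before and (3.6, 6.1) after.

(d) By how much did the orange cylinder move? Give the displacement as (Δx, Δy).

(-1.9, 2.2)

The orange cylinder was at about (8.7, 3.4) and moved to about (6.8, 5.6).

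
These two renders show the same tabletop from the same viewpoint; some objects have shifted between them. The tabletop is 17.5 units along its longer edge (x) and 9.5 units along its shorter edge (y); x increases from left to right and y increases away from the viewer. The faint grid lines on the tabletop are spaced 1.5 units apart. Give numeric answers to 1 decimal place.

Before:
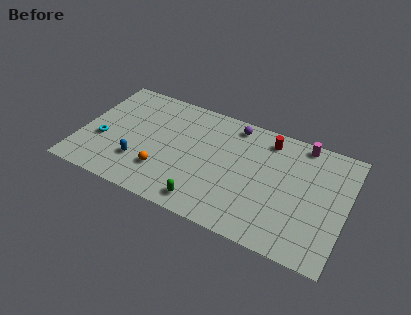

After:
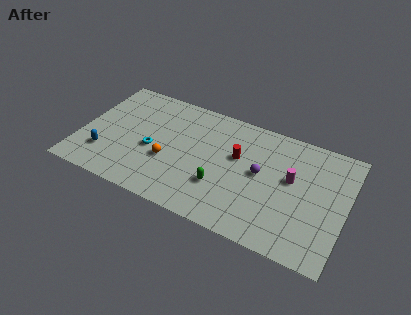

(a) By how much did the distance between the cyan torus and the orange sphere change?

-3.1

The distance was about 4.3 in the first image and 1.2 in the second, so they moved 3.1 units closer together.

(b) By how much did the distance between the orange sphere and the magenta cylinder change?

-2.3

The distance was about 10.5 in the first image and 8.2 in the second, so they moved 2.3 units closer together.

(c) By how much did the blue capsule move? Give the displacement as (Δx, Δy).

(-2.3, -0.2)

The blue capsule started near (4.1, 2.7) and ended near (1.8, 2.5).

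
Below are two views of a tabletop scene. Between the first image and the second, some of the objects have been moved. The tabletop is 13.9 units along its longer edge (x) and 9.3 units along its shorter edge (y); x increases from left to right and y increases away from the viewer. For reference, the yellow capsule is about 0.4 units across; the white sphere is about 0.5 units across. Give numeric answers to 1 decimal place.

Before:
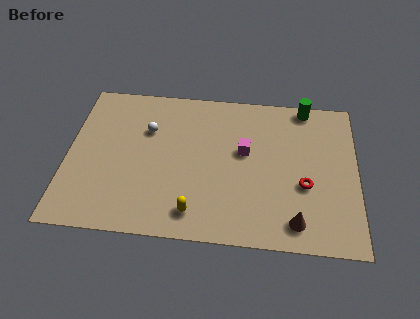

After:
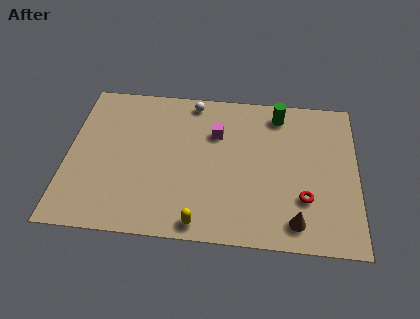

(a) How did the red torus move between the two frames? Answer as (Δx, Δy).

(0.0, -0.8)

From the two frames, the red torus sits at roughly (11.4, 3.6) before and (11.4, 2.8) after.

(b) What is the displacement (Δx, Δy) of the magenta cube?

(-1.4, 1.0)

The magenta cube was at about (8.5, 5.4) and moved to about (7.1, 6.4).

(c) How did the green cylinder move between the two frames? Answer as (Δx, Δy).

(-1.3, -0.6)

The green cylinder started near (11.4, 8.5) and ended near (10.1, 7.9).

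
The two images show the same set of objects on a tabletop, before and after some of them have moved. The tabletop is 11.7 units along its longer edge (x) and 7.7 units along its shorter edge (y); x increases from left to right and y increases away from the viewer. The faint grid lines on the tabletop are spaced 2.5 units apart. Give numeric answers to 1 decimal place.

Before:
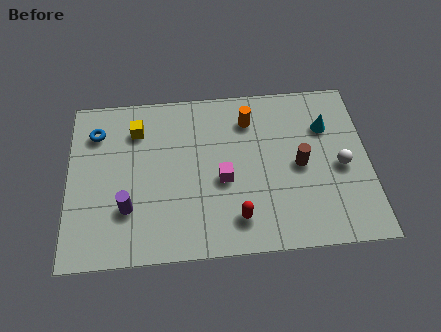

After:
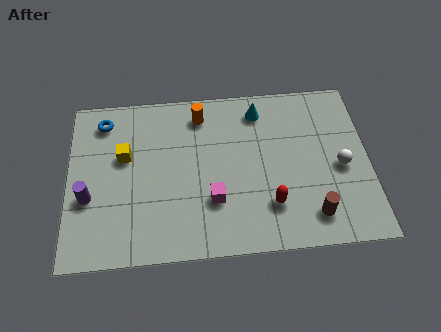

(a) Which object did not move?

the white sphere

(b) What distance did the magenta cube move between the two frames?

1.0

The magenta cube moved from about (6.0, 3.3) to (5.6, 2.4), a distance of √(0.4² + 0.9²) ≈ 1.0.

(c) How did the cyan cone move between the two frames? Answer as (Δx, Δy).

(-2.6, 1.0)

The cyan cone started near (10.1, 5.4) and ended near (7.5, 6.4).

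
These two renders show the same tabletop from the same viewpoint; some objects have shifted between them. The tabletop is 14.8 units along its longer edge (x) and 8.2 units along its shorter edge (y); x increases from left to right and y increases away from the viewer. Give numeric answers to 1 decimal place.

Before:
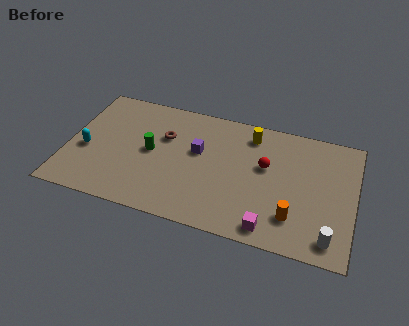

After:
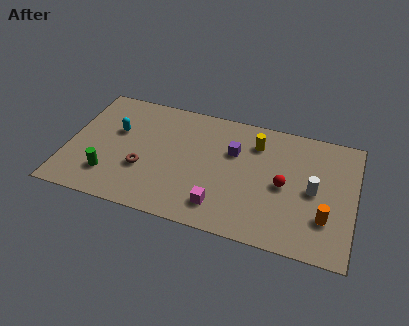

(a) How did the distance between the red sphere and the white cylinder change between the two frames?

-3.6

Before: roughly 5.1 units apart; after: 1.5. That's 3.6 units closer together.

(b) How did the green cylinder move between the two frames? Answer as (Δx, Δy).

(-2.0, -2.2)

From the two frames, the green cylinder sits at roughly (4.3, 4.2) before and (2.3, 2.0) after.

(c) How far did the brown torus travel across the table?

2.7

From (4.9, 5.4) to (4.0, 2.9), the brown torus covered √(0.9² + 2.5²) ≈ 2.7 units.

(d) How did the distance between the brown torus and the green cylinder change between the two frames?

+0.6

They were about 1.3 units apart before and 1.9 after — 0.6 units further apart.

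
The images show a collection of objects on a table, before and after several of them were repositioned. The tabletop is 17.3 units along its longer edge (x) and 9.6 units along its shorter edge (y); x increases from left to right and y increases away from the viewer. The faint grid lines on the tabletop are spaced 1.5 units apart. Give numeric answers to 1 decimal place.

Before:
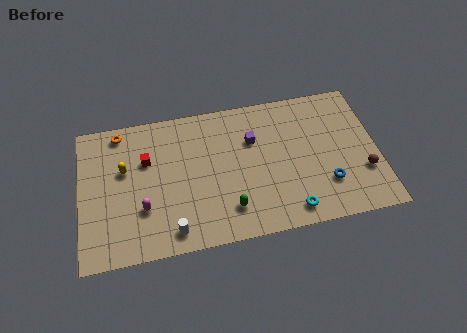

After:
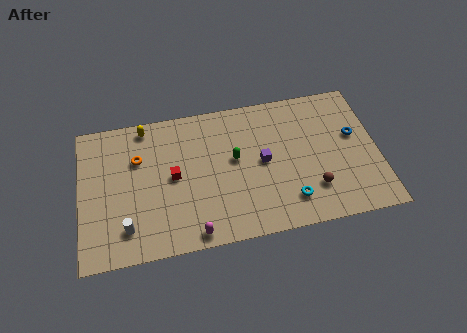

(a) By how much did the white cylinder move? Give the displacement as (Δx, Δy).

(-2.6, 0.7)

The white cylinder was at about (5.2, 1.3) and moved to about (2.6, 2.0).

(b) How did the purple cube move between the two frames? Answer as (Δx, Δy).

(0.5, -1.6)

The purple cube started near (10.1, 6.5) and ended near (10.6, 4.9).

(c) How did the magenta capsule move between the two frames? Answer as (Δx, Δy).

(2.8, -2.2)

From the two frames, the magenta capsule sits at roughly (3.6, 3.1) before and (6.4, 0.9) after.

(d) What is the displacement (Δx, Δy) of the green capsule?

(0.5, 3.3)

The green capsule was at about (8.5, 2.1) and moved to about (9.0, 5.4).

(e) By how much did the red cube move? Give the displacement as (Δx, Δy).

(1.5, -1.4)

From the two frames, the red cube sits at roughly (3.9, 6.3) before and (5.4, 4.9) after.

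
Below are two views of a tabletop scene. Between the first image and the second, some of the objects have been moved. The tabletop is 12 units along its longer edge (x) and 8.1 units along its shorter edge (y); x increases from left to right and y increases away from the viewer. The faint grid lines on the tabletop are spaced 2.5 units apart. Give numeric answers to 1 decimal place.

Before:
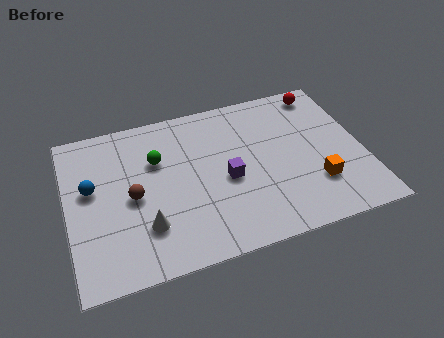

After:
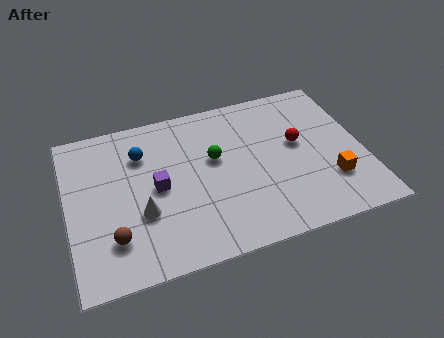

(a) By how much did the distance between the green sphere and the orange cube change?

-1.8

They were about 6.9 units apart before and 5.1 after — 1.8 units closer together.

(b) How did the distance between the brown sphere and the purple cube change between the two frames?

-1.0

They were about 3.8 units apart before and 2.8 after — 1.0 units closer together.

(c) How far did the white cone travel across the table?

0.7

From (3.0, 2.2) to (2.9, 2.9), the white cone covered √(0.1² + 0.7²) ≈ 0.7 units.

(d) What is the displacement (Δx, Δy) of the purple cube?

(-2.8, 0.4)

The purple cube started near (6.4, 3.6) and ended near (3.6, 4.0).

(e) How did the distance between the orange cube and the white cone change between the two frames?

+0.7

They were about 6.9 units apart before and 7.6 after — 0.7 units further apart.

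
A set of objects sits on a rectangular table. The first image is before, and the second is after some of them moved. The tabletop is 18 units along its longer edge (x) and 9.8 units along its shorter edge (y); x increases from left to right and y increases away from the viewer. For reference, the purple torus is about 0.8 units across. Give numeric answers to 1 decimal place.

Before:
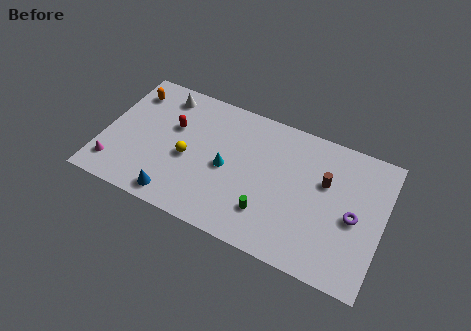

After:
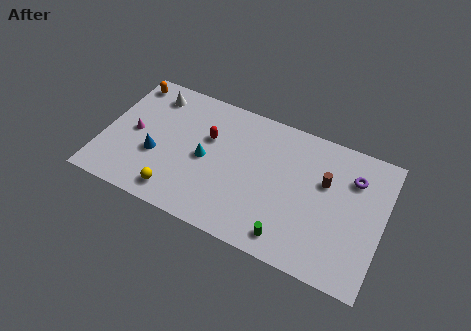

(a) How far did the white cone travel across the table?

0.7

From (3.4, 8.3) to (2.7, 8.1), the white cone covered √(0.7² + 0.2²) ≈ 0.7 units.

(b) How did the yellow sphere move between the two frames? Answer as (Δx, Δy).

(-0.4, -2.8)

The yellow sphere was at about (5.5, 4.3) and moved to about (5.1, 1.5).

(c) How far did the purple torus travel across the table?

2.7

The purple torus moved from about (16.2, 4.5) to (15.9, 7.2), a distance of √(0.3² + 2.7²) ≈ 2.7.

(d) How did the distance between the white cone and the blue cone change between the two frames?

-2.8

The distance was about 7.3 in the first image and 4.5 in the second, so they moved 2.8 units closer together.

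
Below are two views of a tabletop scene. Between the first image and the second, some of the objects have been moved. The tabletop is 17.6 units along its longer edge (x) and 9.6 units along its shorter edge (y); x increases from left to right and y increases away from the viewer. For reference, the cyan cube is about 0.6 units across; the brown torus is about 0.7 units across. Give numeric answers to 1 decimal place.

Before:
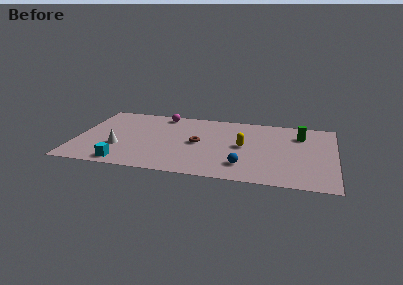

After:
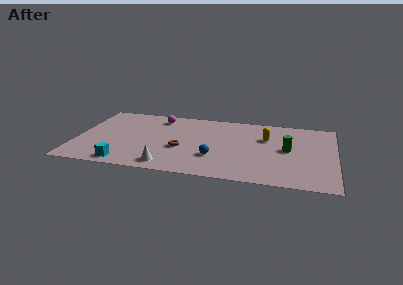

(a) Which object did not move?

the cyan cube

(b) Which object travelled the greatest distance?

the white cone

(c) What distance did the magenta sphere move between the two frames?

0.5

From (5.6, 8.5) to (5.4, 8.0), the magenta sphere covered √(0.2² + 0.5²) ≈ 0.5 units.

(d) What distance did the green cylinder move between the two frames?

2.3

The green cylinder moved from about (15.2, 7.2) to (14.4, 5.0), a distance of √(0.8² + 2.2²) ≈ 2.3.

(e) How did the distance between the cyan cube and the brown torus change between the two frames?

-1.5

The distance was about 6.1 in the first image and 4.6 in the second, so they moved 1.5 units closer together.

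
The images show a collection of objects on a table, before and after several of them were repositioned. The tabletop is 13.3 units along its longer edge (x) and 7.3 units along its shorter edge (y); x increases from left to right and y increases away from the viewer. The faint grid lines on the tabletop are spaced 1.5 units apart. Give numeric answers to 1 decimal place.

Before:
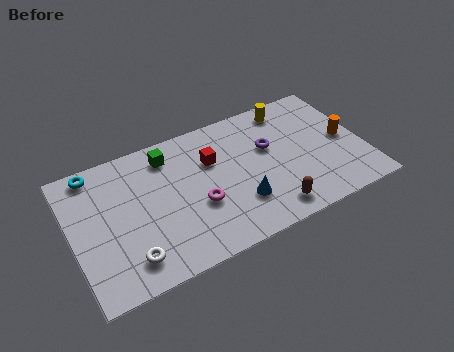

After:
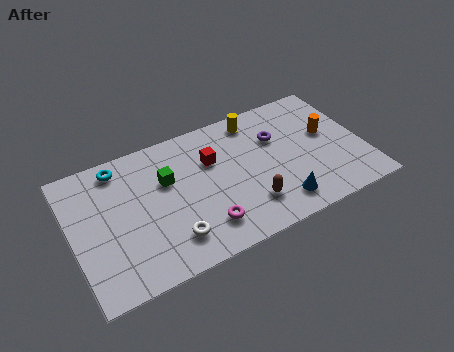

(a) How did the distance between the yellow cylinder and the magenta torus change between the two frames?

-0.3

The distance was about 5.9 in the first image and 5.6 in the second, so they moved 0.3 units closer together.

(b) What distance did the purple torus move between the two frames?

0.6

From (9.1, 4.5) to (9.5, 4.9), the purple torus covered √(0.4² + 0.4²) ≈ 0.6 units.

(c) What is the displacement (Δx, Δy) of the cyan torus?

(1.1, -0.2)

The cyan torus was at about (1.3, 6.5) and moved to about (2.4, 6.3).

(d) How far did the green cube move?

1.3

From (4.6, 6.0) to (4.4, 4.7), the green cube covered √(0.2² + 1.3²) ≈ 1.3 units.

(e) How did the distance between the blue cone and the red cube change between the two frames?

+1.5

The distance was about 2.9 in the first image and 4.4 in the second, so they moved 1.5 units further apart.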